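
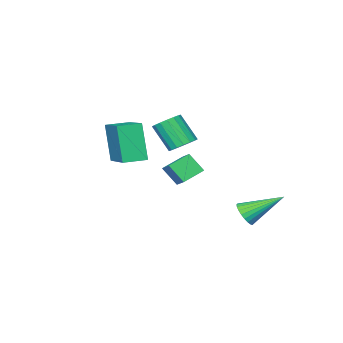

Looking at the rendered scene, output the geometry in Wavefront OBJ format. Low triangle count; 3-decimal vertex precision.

v -0.971 -1.436 0.251
v -0.405 -1.624 0.017
v -0.204 -2.433 1.155
v -0.769 -2.244 1.389
v -0.337 -1.375 0.182
v -0.136 -2.184 1.32
v -0.414 -1.14 0.363
v -0.213 -1.948 1.501
v -0.618 -0.973 0.518
v -0.417 -1.781 1.656
v -0.903 -0.911 0.612
v -0.702 -1.72 1.75
v -1.204 -0.97 0.623
v -1.003 -1.778 1.761
v -1.451 -1.136 0.549
v -1.25 -1.944 1.687
v -1.588 -1.37 0.407
v -1.387 -2.178 1.545
v -1.583 -1.619 0.229
v -1.382 -2.427 1.367
v -1.439 -1.827 0.056
v -1.237 -2.635 1.194
v -1.186 -1.944 -0.072
v -0.985 -2.753 1.066
v -0.885 -1.946 -0.126
v -0.684 -2.754 1.012
v -0.603 -1.83 -0.094
v -0.402 -2.638 1.044
v 0.655 -2.404 -0.321
v 0.479 -2.991 1.382
v 1.471 -0.561 0.398
v 1.295 -1.148 2.101
v 1.565 -2.792 -0.361
v 1.389 -3.379 1.342
v 2.381 -0.949 0.358
v 2.205 -1.536 2.061
v -3.071 -0.121 -3.719
v -2.853 -0.381 -3.2
v -4.249 0.881 -2.721
v -2.708 -0.189 -3.222
v -2.617 0.014 -3.319
v -2.597 0.196 -3.477
v -2.648 0.329 -3.672
v -2.764 0.395 -3.874
v -2.927 0.381 -4.052
v -3.111 0.292 -4.18
v -3.29 0.139 -4.238
v -3.435 -0.053 -4.216
v -3.525 -0.255 -4.119
v -3.546 -0.437 -3.961
v -3.495 -0.571 -3.766
v -3.379 -0.636 -3.564
v -3.216 -0.623 -3.386
v -3.032 -0.534 -3.258
v -3.397 -4.468 -2.045
v -3.121 -3.684 -1.545
v -3.682 -3.849 -2.857
v -3.406 -3.065 -2.356
v -2.394 -4.555 -2.464
v -2.118 -3.771 -1.963
v -2.679 -3.936 -3.275
v -2.403 -3.152 -2.775
f 2 1 5
f 2 5 3
f 3 5 6
f 3 6 4
f 5 1 7
f 5 7 6
f 6 7 8
f 6 8 4
f 7 1 9
f 7 9 8
f 8 9 10
f 8 10 4
f 9 1 11
f 9 11 10
f 10 11 12
f 10 12 4
f 11 1 13
f 11 13 12
f 12 13 14
f 12 14 4
f 13 1 15
f 13 15 14
f 14 15 16
f 14 16 4
f 15 1 17
f 15 17 16
f 16 17 18
f 16 18 4
f 17 1 19
f 17 19 18
f 18 19 20
f 18 20 4
f 19 1 21
f 19 21 20
f 20 21 22
f 20 22 4
f 21 1 23
f 21 23 22
f 22 23 24
f 22 24 4
f 23 1 25
f 23 25 24
f 24 25 26
f 24 26 4
f 25 1 27
f 25 27 26
f 26 27 28
f 26 28 4
f 27 1 2
f 27 2 28
f 28 2 3
f 28 3 4
f 30 32 29
f 33 30 29
f 29 32 31
f 31 33 29
f 30 36 32
f 34 30 33
f 34 36 30
f 32 36 31
f 35 33 31
f 31 36 35
f 35 34 33
f 36 34 35
f 38 37 40
f 38 40 39
f 40 37 41
f 40 41 39
f 41 37 42
f 41 42 39
f 42 37 43
f 42 43 39
f 43 37 44
f 43 44 39
f 44 37 45
f 44 45 39
f 45 37 46
f 45 46 39
f 46 37 47
f 46 47 39
f 47 37 48
f 47 48 39
f 48 37 49
f 48 49 39
f 49 37 50
f 49 50 39
f 50 37 51
f 50 51 39
f 51 37 52
f 51 52 39
f 52 37 53
f 52 53 39
f 53 37 54
f 53 54 39
f 54 37 38
f 54 38 39
f 56 58 55
f 59 56 55
f 55 58 57
f 57 59 55
f 56 62 58
f 60 56 59
f 60 62 56
f 58 62 57
f 61 59 57
f 57 62 61
f 61 60 59
f 62 60 61



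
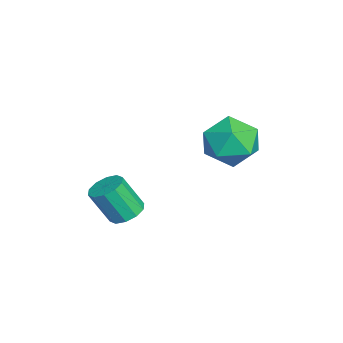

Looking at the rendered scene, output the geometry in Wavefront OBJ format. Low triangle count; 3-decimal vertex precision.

v 3.437 -0.486 -0.829
v 3.925 -0.183 -0.656
v 3.911 -0.81 0.483
v 3.423 -1.114 0.309
v 3.626 0.011 -0.553
v 3.612 -0.616 0.586
v 3.255 0.015 -0.555
v 3.241 -0.612 0.584
v 2.954 -0.172 -0.662
v 2.94 -0.8 0.476
v 2.837 -0.48 -0.833
v 2.823 -1.107 0.305
v 2.949 -0.79 -1.003
v 2.935 -1.417 0.136
v 3.248 -0.984 -1.106
v 3.234 -1.611 0.033
v 3.619 -0.988 -1.104
v 3.605 -1.615 0.035
v 3.92 -0.8 -0.996
v 3.906 -1.428 0.142
v 4.037 -0.493 -0.825
v 4.023 -1.12 0.313
v -0.008 3.437 0.702
v 0.625 2.627 0.92
v -0.625 2.593 -0.64
v 0.008 1.783 -0.422
v -0.795 2.009 0.217
v -0.414 2.53 1.047
v 0.414 2.69 -0.767
v 0.795 3.211 0.063
v 0.886 2.165 0.012
v 0.139 1.744 0.621
v -0.139 3.476 -0.341
v -0.886 3.055 0.268
f 2 1 5
f 2 5 3
f 3 5 6
f 3 6 4
f 5 1 7
f 5 7 6
f 6 7 8
f 6 8 4
f 7 1 9
f 7 9 8
f 8 9 10
f 8 10 4
f 9 1 11
f 9 11 10
f 10 11 12
f 10 12 4
f 11 1 13
f 11 13 12
f 12 13 14
f 12 14 4
f 13 1 15
f 13 15 14
f 14 15 16
f 14 16 4
f 15 1 17
f 15 17 16
f 16 17 18
f 16 18 4
f 17 1 19
f 17 19 18
f 18 19 20
f 18 20 4
f 19 1 21
f 19 21 20
f 20 21 22
f 20 22 4
f 21 1 2
f 21 2 22
f 22 2 3
f 22 3 4
f 23 34 28
f 23 28 24
f 23 24 30
f 23 30 33
f 23 33 34
f 24 28 32
f 28 34 27
f 34 33 25
f 33 30 29
f 30 24 31
f 26 32 27
f 26 27 25
f 26 25 29
f 26 29 31
f 26 31 32
f 27 32 28
f 25 27 34
f 29 25 33
f 31 29 30
f 32 31 24



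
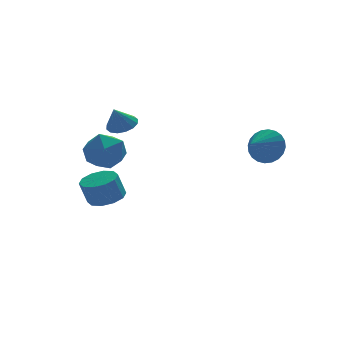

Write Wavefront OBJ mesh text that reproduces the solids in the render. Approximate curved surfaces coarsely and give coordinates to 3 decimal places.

v 4.05 -2.242 1.13
v 4.648 -2.589 1.907
v 2.91 -2.998 1.67
v 4.498 -2.248 2.068
v 4.28 -1.906 2.087
v 4.027 -1.615 1.959
v 3.778 -1.42 1.706
v 3.569 -1.35 1.365
v 3.434 -1.416 0.988
v 3.393 -1.608 0.632
v 3.452 -1.896 0.353
v 3.601 -2.237 0.192
v 3.819 -2.579 0.173
v 4.072 -2.869 0.301
v 4.322 -3.064 0.554
v 4.53 -3.134 0.895
v 4.665 -3.068 1.272
v 4.706 -2.877 1.628
v -2.789 4.082 0.122
v -1.595 3.833 0.398
v -2.925 2.327 -0.878
v -1.731 2.078 -0.602
v -2.595 2.075 0.302
v -2.511 3.16 0.921
v -2.009 3 -1.401
v -1.925 4.085 -0.782
v -1.112 3.164 -0.543
v -1.475 2.592 0.509
v -3.045 3.568 -0.989
v -3.408 2.996 0.063
v -1.02 4.101 1.091
v -0.571 4.717 1.443
v -1.54 3.819 2.249
v -0.943 4.905 1.321
v -1.337 4.877 1.138
v -1.645 4.642 0.942
v -1.786 4.261 0.786
v -1.722 3.837 0.712
v -1.469 3.484 0.739
v -1.097 3.296 0.861
v -0.703 3.324 1.045
v -0.395 3.56 1.24
v -0.254 3.941 1.396
v -0.318 4.364 1.47
v -1.922 3.902 -3.75
v -1.392 4.741 -3.563
v -1.828 4.717 -2.222
v -2.358 3.878 -2.41
v -1.964 4.911 -3.746
v -2.4 4.887 -2.405
v -2.52 4.696 -3.93
v -2.956 4.672 -2.59
v -2.847 4.178 -4.046
v -3.284 4.153 -2.706
v -2.822 3.554 -4.049
v -3.258 3.53 -2.709
v -2.452 3.063 -3.938
v -2.888 3.039 -2.597
v -1.88 2.893 -3.755
v -2.316 2.869 -2.414
v -1.324 3.108 -3.57
v -1.76 3.084 -2.23
v -0.996 3.627 -3.454
v -1.433 3.602 -2.114
v -1.022 4.25 -3.451
v -1.458 4.226 -2.111
f 2 1 4
f 2 4 3
f 4 1 5
f 4 5 3
f 5 1 6
f 5 6 3
f 6 1 7
f 6 7 3
f 7 1 8
f 7 8 3
f 8 1 9
f 8 9 3
f 9 1 10
f 9 10 3
f 10 1 11
f 10 11 3
f 11 1 12
f 11 12 3
f 12 1 13
f 12 13 3
f 13 1 14
f 13 14 3
f 14 1 15
f 14 15 3
f 15 1 16
f 15 16 3
f 16 1 17
f 16 17 3
f 17 1 18
f 17 18 3
f 18 1 2
f 18 2 3
f 19 30 24
f 19 24 20
f 19 20 26
f 19 26 29
f 19 29 30
f 20 24 28
f 24 30 23
f 30 29 21
f 29 26 25
f 26 20 27
f 22 28 23
f 22 23 21
f 22 21 25
f 22 25 27
f 22 27 28
f 23 28 24
f 21 23 30
f 25 21 29
f 27 25 26
f 28 27 20
f 32 31 34
f 32 34 33
f 34 31 35
f 34 35 33
f 35 31 36
f 35 36 33
f 36 31 37
f 36 37 33
f 37 31 38
f 37 38 33
f 38 31 39
f 38 39 33
f 39 31 40
f 39 40 33
f 40 31 41
f 40 41 33
f 41 31 42
f 41 42 33
f 42 31 43
f 42 43 33
f 43 31 44
f 43 44 33
f 44 31 32
f 44 32 33
f 46 45 49
f 46 49 47
f 47 49 50
f 47 50 48
f 49 45 51
f 49 51 50
f 50 51 52
f 50 52 48
f 51 45 53
f 51 53 52
f 52 53 54
f 52 54 48
f 53 45 55
f 53 55 54
f 54 55 56
f 54 56 48
f 55 45 57
f 55 57 56
f 56 57 58
f 56 58 48
f 57 45 59
f 57 59 58
f 58 59 60
f 58 60 48
f 59 45 61
f 59 61 60
f 60 61 62
f 60 62 48
f 61 45 63
f 61 63 62
f 62 63 64
f 62 64 48
f 63 45 65
f 63 65 64
f 64 65 66
f 64 66 48
f 65 45 46
f 65 46 66
f 66 46 47
f 66 47 48



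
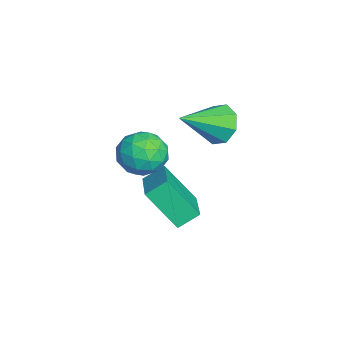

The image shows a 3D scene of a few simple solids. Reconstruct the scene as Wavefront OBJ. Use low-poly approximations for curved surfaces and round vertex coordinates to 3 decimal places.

v -2.823 -3.293 -3.109
v -3.045 -2.498 -2.562
v -2.361 -2.143 -4.589
v -2.583 -1.349 -4.042
v -0.877 -3.211 -2.438
v -1.099 -2.417 -1.891
v -0.415 -2.062 -3.918
v -0.637 -1.267 -3.371
v -1.876 -3.027 0.13
v -1.33 -2.399 -0.442
v -1.75 -4.181 -1.018
v -1.204 -3.553 -1.59
v -0.817 -3.921 -0.734
v -0.895 -3.208 -0.024
v -2.185 -3.372 -1.436
v -2.263 -2.659 -0.726
v -1.522 -2.612 -1.409
v -0.676 -2.951 -0.975
v -2.404 -3.629 -0.485
v -1.558 -3.968 -0.051
v -1.614 -2.611 -0.055
v -1.466 -3.969 -1.405
v -1.238 -4.185 -0.902
v -0.917 -3.816 -1.238
v -1.358 -3.087 0.19
v -1.038 -2.718 -0.145
v -0.736 -3.613 -0.317
v -2.042 -3.862 -1.315
v -1.722 -3.493 -1.65
v -2.163 -2.764 -0.222
v -1.842 -2.395 -0.558
v -2.344 -2.967 -1.143
v -1.406 -2.368 -0.96
v -1.332 -3.046 -1.635
v -1.909 -2.94 -1.544
v -1.954 -2.521 -1.127
v -0.909 -2.567 -0.705
v -0.835 -3.246 -1.38
v -0.607 -3.462 -0.876
v -0.653 -3.043 -0.459
v -1.021 -2.692 -1.274
v -2.245 -3.334 -0.08
v -2.171 -4.013 -0.755
v -2.427 -3.537 -1.001
v -2.473 -3.118 -0.584
v -1.748 -3.534 0.175
v -1.674 -4.212 -0.5
v -1.126 -4.059 -0.333
v -1.171 -3.64 0.084
v -2.059 -3.888 -0.186
v -2.126 -0.554 0.366
v -1.44 -0.004 0.554
v -1.234 -2.006 1.354
v -1.935 0.018 1.033
v -2.542 -0.295 1.121
v -2.905 -0.76 0.767
v -2.813 -1.105 0.177
v -2.318 -1.127 -0.302
v -1.711 -0.813 -0.39
v -1.347 -0.348 -0.035
f 2 4 1
f 5 2 1
f 1 4 3
f 3 5 1
f 2 8 4
f 6 2 5
f 6 8 2
f 4 8 3
f 7 5 3
f 3 8 7
f 7 6 5
f 8 6 7
f 9 46 25
f 46 20 49
f 25 49 14
f 46 49 25
f 9 25 21
f 25 14 26
f 21 26 10
f 25 26 21
f 9 21 30
f 21 10 31
f 30 31 16
f 21 31 30
f 9 30 42
f 30 16 45
f 42 45 19
f 30 45 42
f 9 42 46
f 42 19 50
f 46 50 20
f 42 50 46
f 10 26 37
f 26 14 40
f 37 40 18
f 26 40 37
f 14 49 27
f 49 20 48
f 27 48 13
f 49 48 27
f 20 50 47
f 50 19 43
f 47 43 11
f 50 43 47
f 19 45 44
f 45 16 32
f 44 32 15
f 45 32 44
f 16 31 36
f 31 10 33
f 36 33 17
f 31 33 36
f 12 38 24
f 38 18 39
f 24 39 13
f 38 39 24
f 12 24 22
f 24 13 23
f 22 23 11
f 24 23 22
f 12 22 29
f 22 11 28
f 29 28 15
f 22 28 29
f 12 29 34
f 29 15 35
f 34 35 17
f 29 35 34
f 12 34 38
f 34 17 41
f 38 41 18
f 34 41 38
f 13 39 27
f 39 18 40
f 27 40 14
f 39 40 27
f 11 23 47
f 23 13 48
f 47 48 20
f 23 48 47
f 15 28 44
f 28 11 43
f 44 43 19
f 28 43 44
f 17 35 36
f 35 15 32
f 36 32 16
f 35 32 36
f 18 41 37
f 41 17 33
f 37 33 10
f 41 33 37
f 52 51 54
f 52 54 53
f 54 51 55
f 54 55 53
f 55 51 56
f 55 56 53
f 56 51 57
f 56 57 53
f 57 51 58
f 57 58 53
f 58 51 59
f 58 59 53
f 59 51 60
f 59 60 53
f 60 51 52
f 60 52 53



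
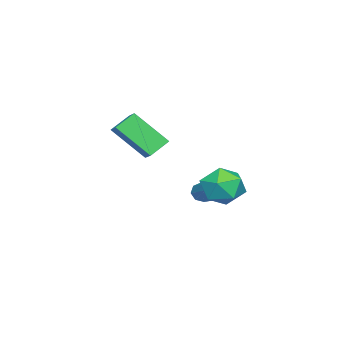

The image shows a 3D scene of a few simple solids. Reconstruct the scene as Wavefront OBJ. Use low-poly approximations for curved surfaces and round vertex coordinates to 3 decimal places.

v -2.775 -3.413 4.389
v -2.169 -2.832 4.811
v -3.136 -1.926 2.864
v -2.53 -1.346 3.286
v -1.91 -3.854 3.754
v -1.304 -3.274 4.176
v -2.271 -2.368 2.229
v -1.665 -1.787 2.651
v -2.72 0.169 0.468
v -2.331 0.006 0.131
v -0.97 1.388 1.035
v -1.36 1.551 1.372
v -2.55 0.322 -0.022
v -1.189 1.704 0.883
v -2.869 0.548 0.113
v -1.508 1.93 1.018
v -3.101 0.552 0.455
v -1.74 1.934 1.36
v -3.11 0.332 0.805
v -1.749 1.714 1.709
v -2.891 0.016 0.957
v -1.53 1.398 1.862
v -2.572 -0.21 0.822
v -1.211 1.172 1.727
v -2.34 -0.214 0.48
v -0.979 1.168 1.385
v -0.625 3.182 1.795
v -0.089 3.178 2.723
v -0.191 1.522 1.537
v 0.345 1.518 2.465
v -0.725 1.585 2.465
v -0.993 2.611 2.624
v 0.713 2.089 1.636
v 0.445 3.115 1.795
v 0.739 2.502 2.625
v -0.151 2.191 3.137
v -0.129 2.509 1.123
v -1.019 2.198 1.635
f 2 4 1
f 5 2 1
f 1 4 3
f 3 5 1
f 2 8 4
f 6 2 5
f 6 8 2
f 4 8 3
f 7 5 3
f 3 8 7
f 7 6 5
f 8 6 7
f 10 9 13
f 10 13 11
f 11 13 14
f 11 14 12
f 13 9 15
f 13 15 14
f 14 15 16
f 14 16 12
f 15 9 17
f 15 17 16
f 16 17 18
f 16 18 12
f 17 9 19
f 17 19 18
f 18 19 20
f 18 20 12
f 19 9 21
f 19 21 20
f 20 21 22
f 20 22 12
f 21 9 23
f 21 23 22
f 22 23 24
f 22 24 12
f 23 9 25
f 23 25 24
f 24 25 26
f 24 26 12
f 25 9 10
f 25 10 26
f 26 10 11
f 26 11 12
f 27 38 32
f 27 32 28
f 27 28 34
f 27 34 37
f 27 37 38
f 28 32 36
f 32 38 31
f 38 37 29
f 37 34 33
f 34 28 35
f 30 36 31
f 30 31 29
f 30 29 33
f 30 33 35
f 30 35 36
f 31 36 32
f 29 31 38
f 33 29 37
f 35 33 34
f 36 35 28



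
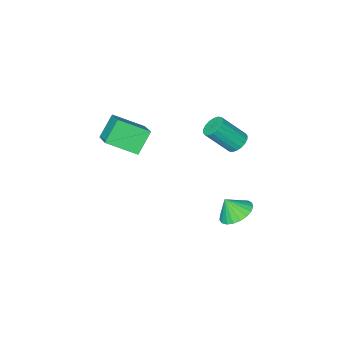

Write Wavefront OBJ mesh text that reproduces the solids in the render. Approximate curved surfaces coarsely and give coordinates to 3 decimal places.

v 1.835 -0.134 1.721
v 3.066 -1.174 2.523
v 2.555 1.435 2.649
v 3.786 0.395 3.451
v 2.774 0.105 0.589
v 4.005 -0.935 1.391
v 3.494 1.674 1.517
v 4.725 0.634 2.319
v -2.009 2.463 0.336
v -1.569 2.231 -0.128
v -0.531 1.546 1.201
v -0.971 1.777 1.664
v -1.463 2.508 -0.067
v -0.425 1.823 1.261
v -1.466 2.776 0.073
v -0.428 2.091 1.402
v -1.576 2.982 0.266
v -0.538 2.297 1.594
v -1.772 3.085 0.472
v -0.734 2.4 1.8
v -2.015 3.065 0.651
v -0.977 2.38 1.98
v -2.257 2.925 0.768
v -1.219 2.24 2.097
v -2.449 2.694 0.799
v -1.411 2.009 2.128
v -2.555 2.417 0.739
v -1.517 1.732 2.067
v -2.552 2.149 0.598
v -1.514 1.464 1.927
v -2.442 1.943 0.406
v -1.404 1.258 1.734
v -2.246 1.84 0.2
v -1.208 1.155 1.528
v -2.003 1.86 0.02
v -0.965 1.175 1.349
v -1.761 2 -0.097
v -0.723 1.315 1.232
v -1.425 3.219 -4.406
v -0.525 3.212 -4.818
v -0.975 2.821 -3.414
v -0.543 3.591 -4.658
v -0.713 3.905 -4.454
v -1.007 4.101 -4.242
v -1.373 4.145 -4.058
v -1.748 4.028 -3.935
v -2.067 3.771 -3.893
v -2.275 3.419 -3.94
v -2.337 3.033 -4.067
v -2.24 2.678 -4.253
v -2.003 2.417 -4.465
v -1.666 2.295 -4.667
v -1.287 2.332 -4.824
v -0.933 2.523 -4.909
v -0.663 2.834 -4.907
f 2 4 1
f 5 2 1
f 1 4 3
f 3 5 1
f 2 8 4
f 6 2 5
f 6 8 2
f 4 8 3
f 7 5 3
f 3 8 7
f 7 6 5
f 8 6 7
f 10 9 13
f 10 13 11
f 11 13 14
f 11 14 12
f 13 9 15
f 13 15 14
f 14 15 16
f 14 16 12
f 15 9 17
f 15 17 16
f 16 17 18
f 16 18 12
f 17 9 19
f 17 19 18
f 18 19 20
f 18 20 12
f 19 9 21
f 19 21 20
f 20 21 22
f 20 22 12
f 21 9 23
f 21 23 22
f 22 23 24
f 22 24 12
f 23 9 25
f 23 25 24
f 24 25 26
f 24 26 12
f 25 9 27
f 25 27 26
f 26 27 28
f 26 28 12
f 27 9 29
f 27 29 28
f 28 29 30
f 28 30 12
f 29 9 31
f 29 31 30
f 30 31 32
f 30 32 12
f 31 9 33
f 31 33 32
f 32 33 34
f 32 34 12
f 33 9 35
f 33 35 34
f 34 35 36
f 34 36 12
f 35 9 37
f 35 37 36
f 36 37 38
f 36 38 12
f 37 9 10
f 37 10 38
f 38 10 11
f 38 11 12
f 40 39 42
f 40 42 41
f 42 39 43
f 42 43 41
f 43 39 44
f 43 44 41
f 44 39 45
f 44 45 41
f 45 39 46
f 45 46 41
f 46 39 47
f 46 47 41
f 47 39 48
f 47 48 41
f 48 39 49
f 48 49 41
f 49 39 50
f 49 50 41
f 50 39 51
f 50 51 41
f 51 39 52
f 51 52 41
f 52 39 53
f 52 53 41
f 53 39 54
f 53 54 41
f 54 39 55
f 54 55 41
f 55 39 40
f 55 40 41



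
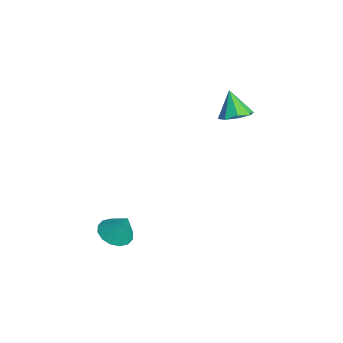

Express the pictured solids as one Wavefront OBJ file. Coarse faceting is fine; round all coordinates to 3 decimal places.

v -1.627 2.407 2.748
v -1.008 3.034 3.102
v -2.273 2.173 4.292
v -1.629 3.346 2.889
v -2.249 3.108 2.594
v -2.505 2.459 2.388
v -2.246 1.779 2.394
v -1.625 1.467 2.607
v -1.005 1.706 2.902
v -0.749 2.355 3.108
v 0.818 -4.28 -3.753
v 1.712 -4.673 -3.965
v 1.402 -3.72 -2.327
v 1.727 -4.194 -4.16
v 1.498 -3.738 -4.245
v 1.087 -3.427 -4.199
v 0.603 -3.345 -4.033
v 0.177 -3.513 -3.792
v -0.077 -3.887 -3.541
v -0.092 -4.367 -3.346
v 0.137 -4.823 -3.26
v 0.548 -5.134 -3.307
v 1.032 -5.216 -3.473
v 1.458 -5.048 -3.714
f 2 1 4
f 2 4 3
f 4 1 5
f 4 5 3
f 5 1 6
f 5 6 3
f 6 1 7
f 6 7 3
f 7 1 8
f 7 8 3
f 8 1 9
f 8 9 3
f 9 1 10
f 9 10 3
f 10 1 2
f 10 2 3
f 12 11 14
f 12 14 13
f 14 11 15
f 14 15 13
f 15 11 16
f 15 16 13
f 16 11 17
f 16 17 13
f 17 11 18
f 17 18 13
f 18 11 19
f 18 19 13
f 19 11 20
f 19 20 13
f 20 11 21
f 20 21 13
f 21 11 22
f 21 22 13
f 22 11 23
f 22 23 13
f 23 11 24
f 23 24 13
f 24 11 12
f 24 12 13



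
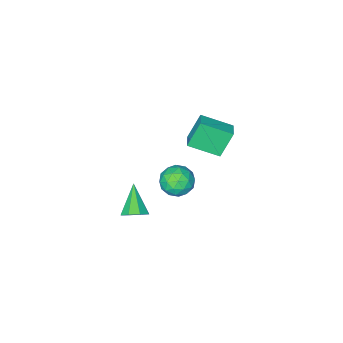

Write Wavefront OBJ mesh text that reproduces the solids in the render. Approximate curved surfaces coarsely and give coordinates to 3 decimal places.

v -1.973 -1.458 -2.282
v -2.658 -1.374 -0.961
v -1.451 -0.815 -2.052
v -2.136 -0.73 -0.731
v -0.924 -2.53 -1.669
v -1.609 -2.445 -0.348
v -0.402 -1.886 -1.439
v -1.087 -1.802 -0.118
v 1.488 0.824 -0.938
v 1.978 0.539 -1.559
v 1.382 -0.439 -0.441
v 1.872 -0.724 -1.062
v 2.198 -0.235 -0.461
v 2.264 0.545 -0.768
v 1.096 -0.445 -1.232
v 1.162 0.335 -1.539
v 1.736 -0.246 -1.741
v 2.417 -0.116 -1.264
v 0.943 0.216 -0.736
v 1.624 0.346 -0.259
v 1.743 0.792 -1.292
v 1.617 -0.692 -0.708
v 1.809 -0.405 -0.354
v 2.097 -0.573 -0.72
v 1.91 0.796 -0.827
v 2.198 0.628 -1.192
v 2.327 0.174 -0.547
v 1.162 -0.528 -0.808
v 1.45 -0.696 -1.173
v 1.263 0.673 -1.28
v 1.551 0.505 -1.646
v 1.033 -0.074 -1.453
v 1.888 0.163 -1.764
v 1.826 -0.579 -1.472
v 1.37 -0.415 -1.572
v 1.409 0.043 -1.753
v 2.288 0.24 -1.484
v 2.226 -0.503 -1.192
v 2.417 -0.215 -0.838
v 2.456 0.244 -1.019
v 2.146 -0.222 -1.591
v 1.134 0.603 -0.808
v 1.072 -0.14 -0.516
v 0.904 -0.144 -0.981
v 0.943 0.315 -1.162
v 1.534 0.679 -0.528
v 1.472 -0.063 -0.236
v 1.951 0.057 -0.247
v 1.99 0.515 -0.428
v 1.214 0.322 -0.409
v 4.141 0.264 -1.64
v 4.588 0.403 -1.19
v 3.459 -0.724 -0.66
v 4.192 0.702 -1.163
v 3.765 0.745 -1.416
v 3.559 0.506 -1.801
v 3.693 0.125 -2.091
v 4.09 -0.174 -2.118
v 4.516 -0.217 -1.865
v 4.722 0.022 -1.48
f 2 4 1
f 5 2 1
f 1 4 3
f 3 5 1
f 2 8 4
f 6 2 5
f 6 8 2
f 4 8 3
f 7 5 3
f 3 8 7
f 7 6 5
f 8 6 7
f 9 46 25
f 46 20 49
f 25 49 14
f 46 49 25
f 9 25 21
f 25 14 26
f 21 26 10
f 25 26 21
f 9 21 30
f 21 10 31
f 30 31 16
f 21 31 30
f 9 30 42
f 30 16 45
f 42 45 19
f 30 45 42
f 9 42 46
f 42 19 50
f 46 50 20
f 42 50 46
f 10 26 37
f 26 14 40
f 37 40 18
f 26 40 37
f 14 49 27
f 49 20 48
f 27 48 13
f 49 48 27
f 20 50 47
f 50 19 43
f 47 43 11
f 50 43 47
f 19 45 44
f 45 16 32
f 44 32 15
f 45 32 44
f 16 31 36
f 31 10 33
f 36 33 17
f 31 33 36
f 12 38 24
f 38 18 39
f 24 39 13
f 38 39 24
f 12 24 22
f 24 13 23
f 22 23 11
f 24 23 22
f 12 22 29
f 22 11 28
f 29 28 15
f 22 28 29
f 12 29 34
f 29 15 35
f 34 35 17
f 29 35 34
f 12 34 38
f 34 17 41
f 38 41 18
f 34 41 38
f 13 39 27
f 39 18 40
f 27 40 14
f 39 40 27
f 11 23 47
f 23 13 48
f 47 48 20
f 23 48 47
f 15 28 44
f 28 11 43
f 44 43 19
f 28 43 44
f 17 35 36
f 35 15 32
f 36 32 16
f 35 32 36
f 18 41 37
f 41 17 33
f 37 33 10
f 41 33 37
f 52 51 54
f 52 54 53
f 54 51 55
f 54 55 53
f 55 51 56
f 55 56 53
f 56 51 57
f 56 57 53
f 57 51 58
f 57 58 53
f 58 51 59
f 58 59 53
f 59 51 60
f 59 60 53
f 60 51 52
f 60 52 53



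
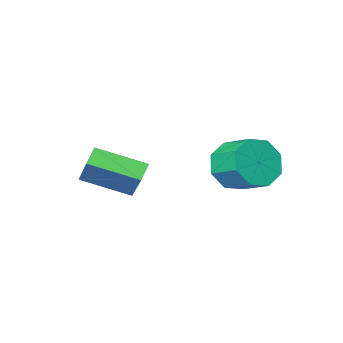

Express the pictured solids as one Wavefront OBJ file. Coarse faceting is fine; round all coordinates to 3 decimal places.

v 0.273 -0.528 -3.497
v -0.268 -0.907 -3.011
v 0.649 0.729 -2.094
v 0.108 0.349 -1.609
v 1.732 -1.729 -2.811
v 1.191 -2.109 -2.326
v 2.108 -0.473 -1.409
v 1.567 -0.852 -0.923
v -2.296 2.006 -1.636
v -1.622 2.471 -2.325
v -1.83 3.679 -1.712
v -2.504 3.214 -1.024
v -2.396 2.474 -2.593
v -2.603 3.682 -1.981
v -3.111 2.203 -2.301
v -3.319 3.411 -1.689
v -3.349 1.817 -1.62
v -3.557 3.024 -1.007
v -2.97 1.541 -0.948
v -3.178 2.749 -0.335
v -2.197 1.538 -0.679
v -2.404 2.746 -0.067
v -1.481 1.809 -0.971
v -1.689 3.017 -0.359
v -1.243 2.196 -1.653
v -1.451 3.403 -1.04
f 2 4 1
f 5 2 1
f 1 4 3
f 3 5 1
f 2 8 4
f 6 2 5
f 6 8 2
f 4 8 3
f 7 5 3
f 3 8 7
f 7 6 5
f 8 6 7
f 10 9 13
f 10 13 11
f 11 13 14
f 11 14 12
f 13 9 15
f 13 15 14
f 14 15 16
f 14 16 12
f 15 9 17
f 15 17 16
f 16 17 18
f 16 18 12
f 17 9 19
f 17 19 18
f 18 19 20
f 18 20 12
f 19 9 21
f 19 21 20
f 20 21 22
f 20 22 12
f 21 9 23
f 21 23 22
f 22 23 24
f 22 24 12
f 23 9 25
f 23 25 24
f 24 25 26
f 24 26 12
f 25 9 10
f 25 10 26
f 26 10 11
f 26 11 12



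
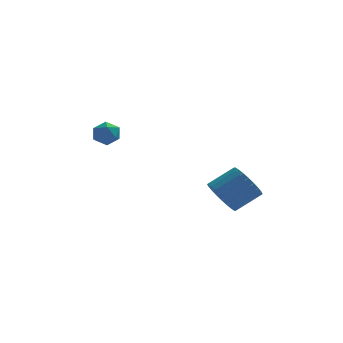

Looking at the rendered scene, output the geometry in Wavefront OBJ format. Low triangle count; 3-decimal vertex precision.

v -4.476 2.144 2.61
v -3.917 2.604 2.428
v -3.823 1.716 3.532
v -3.264 2.176 3.35
v -3.9 2.453 3.626
v -4.303 2.717 3.056
v -3.437 1.603 2.904
v -3.84 1.867 2.334
v -3.275 2.269 2.609
v -3.561 2.795 3.056
v -4.179 1.525 2.904
v -4.465 2.051 3.351
v 1.266 -2.082 0.472
v 1.877 -2.496 -0.187
v 3.086 -2.072 0.668
v 2.474 -1.658 1.328
v 1.849 -2.136 -0.325
v 3.058 -1.713 0.53
v 1.732 -1.768 -0.342
v 2.941 -1.345 0.513
v 1.544 -1.448 -0.235
v 2.753 -1.025 0.62
v 1.314 -1.225 -0.021
v 2.523 -0.801 0.835
v 1.076 -1.131 0.269
v 2.285 -0.708 1.125
v 0.868 -1.183 0.59
v 2.076 -0.76 1.445
v 0.719 -1.371 0.893
v 1.928 -0.948 1.748
v 0.654 -1.668 1.132
v 1.863 -1.244 1.987
v 0.682 -2.027 1.27
v 1.891 -1.604 2.125
v 0.799 -2.395 1.287
v 2.008 -1.972 2.142
v 0.987 -2.715 1.18
v 2.196 -2.292 2.035
v 1.217 -2.939 0.965
v 2.426 -2.515 1.821
v 1.455 -3.032 0.675
v 2.664 -2.609 1.531
v 1.664 -2.98 0.355
v 2.872 -2.557 1.21
v 1.812 -2.792 0.052
v 3.021 -2.369 0.907
f 1 12 6
f 1 6 2
f 1 2 8
f 1 8 11
f 1 11 12
f 2 6 10
f 6 12 5
f 12 11 3
f 11 8 7
f 8 2 9
f 4 10 5
f 4 5 3
f 4 3 7
f 4 7 9
f 4 9 10
f 5 10 6
f 3 5 12
f 7 3 11
f 9 7 8
f 10 9 2
f 14 13 17
f 14 17 15
f 15 17 18
f 15 18 16
f 17 13 19
f 17 19 18
f 18 19 20
f 18 20 16
f 19 13 21
f 19 21 20
f 20 21 22
f 20 22 16
f 21 13 23
f 21 23 22
f 22 23 24
f 22 24 16
f 23 13 25
f 23 25 24
f 24 25 26
f 24 26 16
f 25 13 27
f 25 27 26
f 26 27 28
f 26 28 16
f 27 13 29
f 27 29 28
f 28 29 30
f 28 30 16
f 29 13 31
f 29 31 30
f 30 31 32
f 30 32 16
f 31 13 33
f 31 33 32
f 32 33 34
f 32 34 16
f 33 13 35
f 33 35 34
f 34 35 36
f 34 36 16
f 35 13 37
f 35 37 36
f 36 37 38
f 36 38 16
f 37 13 39
f 37 39 38
f 38 39 40
f 38 40 16
f 39 13 41
f 39 41 40
f 40 41 42
f 40 42 16
f 41 13 43
f 41 43 42
f 42 43 44
f 42 44 16
f 43 13 45
f 43 45 44
f 44 45 46
f 44 46 16
f 45 13 14
f 45 14 46
f 46 14 15
f 46 15 16



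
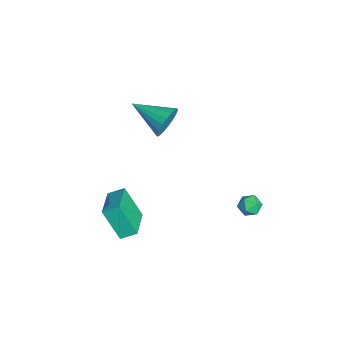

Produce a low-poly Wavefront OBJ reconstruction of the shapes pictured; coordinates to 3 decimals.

v 4.275 -3.626 -0.352
v 4.34 -2.829 0.061
v 2.558 -3.242 -0.819
v 2.623 -2.446 -0.406
v 4.877 -2.854 -1.934
v 4.942 -2.058 -1.521
v 3.16 -2.471 -2.401
v 3.225 -1.674 -1.988
v -1.902 0.03 -0.122
v -1.43 -0.04 0.688
v -3.078 -1.61 0.422
v -1.745 0.218 0.785
v -2.09 0.439 0.702
v -2.398 0.579 0.457
v -2.608 0.61 0.096
v -2.678 0.526 -0.308
v -2.594 0.343 -0.675
v -2.373 0.099 -0.933
v -2.059 -0.159 -1.03
v -1.713 -0.38 -0.947
v -1.405 -0.52 -0.701
v -1.195 -0.55 -0.341
v -1.125 -0.466 0.063
v -1.209 -0.284 0.43
v 3.727 3.598 -1.788
v 4.25 3.615 -1.416
v 3.23 3.045 -1.064
v 3.753 3.062 -0.692
v 3.417 3.598 -0.798
v 3.724 3.94 -1.245
v 3.756 2.72 -1.235
v 4.063 3.062 -1.682
v 4.268 3.072 -1.075
v 4.058 3.615 -0.804
v 3.422 3.045 -1.676
v 3.212 3.588 -1.405
f 2 4 1
f 5 2 1
f 1 4 3
f 3 5 1
f 2 8 4
f 6 2 5
f 6 8 2
f 4 8 3
f 7 5 3
f 3 8 7
f 7 6 5
f 8 6 7
f 10 9 12
f 10 12 11
f 12 9 13
f 12 13 11
f 13 9 14
f 13 14 11
f 14 9 15
f 14 15 11
f 15 9 16
f 15 16 11
f 16 9 17
f 16 17 11
f 17 9 18
f 17 18 11
f 18 9 19
f 18 19 11
f 19 9 20
f 19 20 11
f 20 9 21
f 20 21 11
f 21 9 22
f 21 22 11
f 22 9 23
f 22 23 11
f 23 9 24
f 23 24 11
f 24 9 10
f 24 10 11
f 25 36 30
f 25 30 26
f 25 26 32
f 25 32 35
f 25 35 36
f 26 30 34
f 30 36 29
f 36 35 27
f 35 32 31
f 32 26 33
f 28 34 29
f 28 29 27
f 28 27 31
f 28 31 33
f 28 33 34
f 29 34 30
f 27 29 36
f 31 27 35
f 33 31 32
f 34 33 26



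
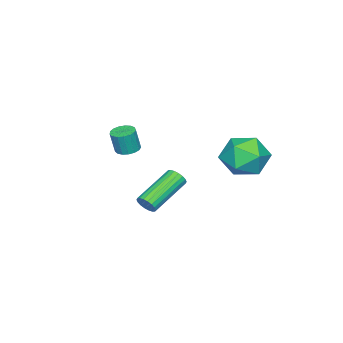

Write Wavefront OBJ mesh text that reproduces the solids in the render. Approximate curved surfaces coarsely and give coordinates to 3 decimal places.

v 2.254 0.15 -4.214
v 2.499 0.376 -3.828
v 0.651 0.795 -2.9
v 0.406 0.57 -3.286
v 2.465 0.547 -3.973
v 0.617 0.966 -3.045
v 2.389 0.64 -4.166
v 0.541 1.059 -3.238
v 2.287 0.636 -4.368
v 0.439 1.055 -3.44
v 2.177 0.535 -4.54
v 0.329 0.954 -3.612
v 2.084 0.359 -4.647
v 0.236 0.778 -3.719
v 2.023 0.141 -4.669
v 0.175 0.56 -3.741
v 2.009 -0.075 -4.6
v 0.161 0.344 -3.672
v 2.043 -0.246 -4.455
v 0.195 0.173 -3.527
v 2.119 -0.339 -4.262
v 0.271 0.08 -3.334
v 2.221 -0.335 -4.06
v 0.373 0.084 -3.132
v 2.331 -0.234 -3.888
v 0.483 0.185 -2.96
v 2.424 -0.058 -3.781
v 0.576 0.361 -2.853
v 2.485 0.16 -3.759
v 0.637 0.579 -2.831
v -1.795 3.919 -2.087
v -0.88 3.803 -2.852
v -1.42 2.157 -1.368
v -0.505 2.041 -2.133
v -0.437 2.83 -1.233
v -0.669 3.919 -1.677
v -1.631 2.041 -2.543
v -1.863 3.13 -2.987
v -0.778 2.642 -3.133
v -0.04 3.129 -2.324
v -2.26 2.831 -1.896
v -1.522 3.318 -1.087
v -0.649 -2.501 -2.867
v -0.278 -2.931 -2.984
v -0.08 -3.069 -1.85
v -0.451 -2.639 -1.733
v -0.118 -2.704 -2.984
v 0.079 -2.842 -1.85
v -0.08 -2.43 -2.958
v 0.117 -2.568 -1.823
v -0.172 -2.173 -2.91
v 0.025 -2.311 -1.775
v -0.374 -1.99 -2.853
v -0.176 -2.129 -1.718
v -0.638 -1.925 -2.799
v -0.441 -2.063 -1.664
v -0.905 -1.992 -2.761
v -0.708 -2.13 -1.626
v -1.113 -2.175 -2.747
v -0.916 -2.313 -1.612
v -1.215 -2.433 -2.761
v -1.017 -2.571 -1.626
v -1.187 -2.706 -2.799
v -0.989 -2.845 -1.664
v -1.035 -2.933 -2.853
v -0.838 -3.071 -1.718
v -0.796 -3.06 -2.91
v -0.598 -3.199 -1.775
v -0.522 -3.06 -2.957
v -0.325 -3.198 -1.823
f 2 1 5
f 2 5 3
f 3 5 6
f 3 6 4
f 5 1 7
f 5 7 6
f 6 7 8
f 6 8 4
f 7 1 9
f 7 9 8
f 8 9 10
f 8 10 4
f 9 1 11
f 9 11 10
f 10 11 12
f 10 12 4
f 11 1 13
f 11 13 12
f 12 13 14
f 12 14 4
f 13 1 15
f 13 15 14
f 14 15 16
f 14 16 4
f 15 1 17
f 15 17 16
f 16 17 18
f 16 18 4
f 17 1 19
f 17 19 18
f 18 19 20
f 18 20 4
f 19 1 21
f 19 21 20
f 20 21 22
f 20 22 4
f 21 1 23
f 21 23 22
f 22 23 24
f 22 24 4
f 23 1 25
f 23 25 24
f 24 25 26
f 24 26 4
f 25 1 27
f 25 27 26
f 26 27 28
f 26 28 4
f 27 1 29
f 27 29 28
f 28 29 30
f 28 30 4
f 29 1 2
f 29 2 30
f 30 2 3
f 30 3 4
f 31 42 36
f 31 36 32
f 31 32 38
f 31 38 41
f 31 41 42
f 32 36 40
f 36 42 35
f 42 41 33
f 41 38 37
f 38 32 39
f 34 40 35
f 34 35 33
f 34 33 37
f 34 37 39
f 34 39 40
f 35 40 36
f 33 35 42
f 37 33 41
f 39 37 38
f 40 39 32
f 44 43 47
f 44 47 45
f 45 47 48
f 45 48 46
f 47 43 49
f 47 49 48
f 48 49 50
f 48 50 46
f 49 43 51
f 49 51 50
f 50 51 52
f 50 52 46
f 51 43 53
f 51 53 52
f 52 53 54
f 52 54 46
f 53 43 55
f 53 55 54
f 54 55 56
f 54 56 46
f 55 43 57
f 55 57 56
f 56 57 58
f 56 58 46
f 57 43 59
f 57 59 58
f 58 59 60
f 58 60 46
f 59 43 61
f 59 61 60
f 60 61 62
f 60 62 46
f 61 43 63
f 61 63 62
f 62 63 64
f 62 64 46
f 63 43 65
f 63 65 64
f 64 65 66
f 64 66 46
f 65 43 67
f 65 67 66
f 66 67 68
f 66 68 46
f 67 43 69
f 67 69 68
f 68 69 70
f 68 70 46
f 69 43 44
f 69 44 70
f 70 44 45
f 70 45 46



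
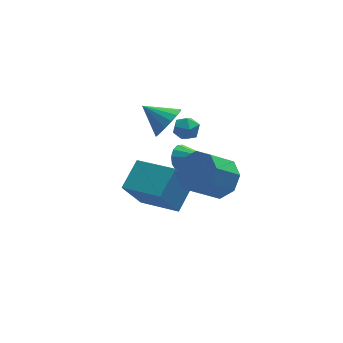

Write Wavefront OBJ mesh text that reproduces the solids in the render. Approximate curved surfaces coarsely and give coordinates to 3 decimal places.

v -0.45 0.283 1.328
v 0.055 -0.095 1.351
v -0.935 -0.325 1.989
v -0.43 -0.703 2.012
v -0.403 -0.125 2.263
v -0.103 0.251 1.854
v -0.777 -0.671 1.486
v -0.477 -0.295 1.077
v -0.147 -0.684 1.448
v 0.084 -0.347 1.928
v -0.964 -0.073 1.412
v -0.733 0.264 1.892
v -0.849 1.082 1.013
v -0.214 1.412 1.49
v -1.771 1.858 1.707
v -0.239 1.668 1.17
v -0.404 1.791 0.813
v -0.671 1.751 0.502
v -0.979 1.558 0.309
v -1.257 1.256 0.276
v -1.441 0.914 0.413
v -1.49 0.611 0.687
v -1.392 0.416 1.036
v -1.169 0.373 1.38
v -0.873 0.493 1.639
v -0.572 0.748 1.756
v -0.334 1.079 1.702
v 0.127 2.851 -3.123
v 0.525 2.976 -3.672
v 1.333 1.749 -2.497
v 0.625 3.238 -3.403
v 0.566 3.377 -3.044
v 0.368 3.349 -2.711
v 0.094 3.164 -2.508
v -0.171 2.878 -2.501
v -0.341 2.585 -2.69
v -0.362 2.376 -3.017
v -0.229 2.318 -3.378
v 0.018 2.429 -3.657
v 0.299 2.674 -3.767
v 0.632 -1.475 -0.736
v 1.288 -1.267 0.016
v 0.165 -1.677 1.109
v -0.492 -1.885 0.356
v 0.862 -0.646 -0.189
v -0.262 -1.056 0.904
v 0.301 -0.51 -0.714
v -0.823 -0.921 0.378
v -0.066 -0.94 -1.253
v -1.19 -1.35 -0.16
v -0.025 -1.683 -1.489
v -1.148 -2.093 -0.396
v 0.402 -2.304 -1.284
v -0.722 -2.714 -0.191
v 0.963 -2.439 -0.758
v -0.161 -2.85 0.334
v 1.33 -2.01 -0.22
v 0.206 -2.42 0.873
v -0.639 0.224 -4.281
v -1.534 -0.108 -2.72
v -1.931 1.704 -4.708
v -2.826 1.372 -3.147
v 0.286 1.248 -3.533
v -0.609 0.916 -1.972
v -1.006 2.728 -3.96
v -1.901 2.396 -2.399
f 1 12 6
f 1 6 2
f 1 2 8
f 1 8 11
f 1 11 12
f 2 6 10
f 6 12 5
f 12 11 3
f 11 8 7
f 8 2 9
f 4 10 5
f 4 5 3
f 4 3 7
f 4 7 9
f 4 9 10
f 5 10 6
f 3 5 12
f 7 3 11
f 9 7 8
f 10 9 2
f 14 13 16
f 14 16 15
f 16 13 17
f 16 17 15
f 17 13 18
f 17 18 15
f 18 13 19
f 18 19 15
f 19 13 20
f 19 20 15
f 20 13 21
f 20 21 15
f 21 13 22
f 21 22 15
f 22 13 23
f 22 23 15
f 23 13 24
f 23 24 15
f 24 13 25
f 24 25 15
f 25 13 26
f 25 26 15
f 26 13 27
f 26 27 15
f 27 13 14
f 27 14 15
f 29 28 31
f 29 31 30
f 31 28 32
f 31 32 30
f 32 28 33
f 32 33 30
f 33 28 34
f 33 34 30
f 34 28 35
f 34 35 30
f 35 28 36
f 35 36 30
f 36 28 37
f 36 37 30
f 37 28 38
f 37 38 30
f 38 28 39
f 38 39 30
f 39 28 40
f 39 40 30
f 40 28 29
f 40 29 30
f 42 41 45
f 42 45 43
f 43 45 46
f 43 46 44
f 45 41 47
f 45 47 46
f 46 47 48
f 46 48 44
f 47 41 49
f 47 49 48
f 48 49 50
f 48 50 44
f 49 41 51
f 49 51 50
f 50 51 52
f 50 52 44
f 51 41 53
f 51 53 52
f 52 53 54
f 52 54 44
f 53 41 55
f 53 55 54
f 54 55 56
f 54 56 44
f 55 41 57
f 55 57 56
f 56 57 58
f 56 58 44
f 57 41 42
f 57 42 58
f 58 42 43
f 58 43 44
f 60 62 59
f 63 60 59
f 59 62 61
f 61 63 59
f 60 66 62
f 64 60 63
f 64 66 60
f 62 66 61
f 65 63 61
f 61 66 65
f 65 64 63
f 66 64 65



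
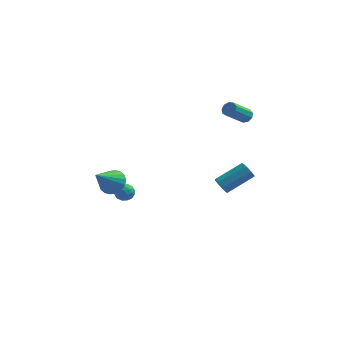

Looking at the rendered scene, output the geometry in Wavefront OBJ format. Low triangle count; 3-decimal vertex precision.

v -2.753 1.652 -3.597
v -2.415 1.381 -3.123
v -3.205 0.739 -3.797
v -2.867 0.468 -3.323
v -3.329 0.892 -3.186
v -3.049 1.457 -3.063
v -2.571 0.663 -3.857
v -2.291 1.228 -3.734
v -2.303 0.77 -3.284
v -2.771 0.912 -2.87
v -2.849 1.208 -4.05
v -3.317 1.35 -3.636
v -2.544 1.596 -3.343
v -3.076 0.524 -3.577
v -3.347 0.773 -3.497
v -3.149 0.614 -3.219
v -2.917 1.641 -3.307
v -2.719 1.482 -3.029
v -3.256 1.195 -3.066
v -2.901 0.638 -3.891
v -2.703 0.479 -3.613
v -2.471 1.506 -3.701
v -2.273 1.347 -3.423
v -2.364 0.925 -3.854
v -2.28 1.078 -3.159
v -2.546 0.542 -3.276
v -2.371 0.657 -3.59
v -2.207 0.988 -3.517
v -2.555 1.162 -2.915
v -2.821 0.625 -3.032
v -3.092 0.874 -2.952
v -2.928 1.206 -2.88
v -2.489 0.803 -3.009
v -2.799 1.495 -3.888
v -3.065 0.958 -4.005
v -2.692 0.914 -4.04
v -2.528 1.246 -3.968
v -3.074 1.578 -3.644
v -3.34 1.042 -3.761
v -3.413 1.132 -3.403
v -3.249 1.463 -3.33
v -3.131 1.317 -3.911
v 3.232 -3.606 0.707
v 3.566 -3.667 0.236
v 4.922 -2.776 1.083
v 4.588 -2.714 1.553
v 3.326 -3.293 0.227
v 4.682 -2.402 1.074
v 3.031 -3.103 0.499
v 4.387 -2.212 1.345
v 2.854 -3.207 0.893
v 4.21 -2.316 1.739
v 2.898 -3.544 1.177
v 4.254 -2.653 2.024
v 3.138 -3.918 1.186
v 4.494 -3.027 2.033
v 3.433 -4.108 0.915
v 4.789 -3.217 1.761
v 3.61 -4.004 0.521
v 4.966 -3.113 1.367
v -3.569 1.457 -2.943
v -3.195 1.928 -2.3
v -4.311 0.183 -1.577
v -3.548 2.095 -2.336
v -3.904 2.135 -2.493
v -4.195 2.041 -2.738
v -4.361 1.832 -3.024
v -4.37 1.548 -3.294
v -4.221 1.246 -3.494
v -3.942 0.987 -3.585
v -3.59 0.82 -3.549
v -3.233 0.78 -3.393
v -2.943 0.874 -3.147
v -2.776 1.083 -2.861
v -2.767 1.367 -2.591
v -2.916 1.668 -2.391
v 3.767 3.748 1.852
v 4.171 3.442 1.907
v 3.317 2.506 2.964
v 2.913 2.812 2.908
v 4.182 3.699 2.144
v 3.328 2.762 3.2
v 3.999 3.978 2.243
v 3.145 3.042 3.3
v 3.707 4.15 2.16
v 2.853 3.214 3.216
v 3.443 4.134 1.932
v 2.589 3.198 2.989
v 3.331 3.938 1.667
v 2.477 3.001 2.723
v 3.423 3.652 1.488
v 2.568 2.716 2.545
v 3.675 3.412 1.48
v 2.821 2.475 2.536
v 3.971 3.329 1.645
v 3.117 2.392 2.701
f 1 38 17
f 38 12 41
f 17 41 6
f 38 41 17
f 1 17 13
f 17 6 18
f 13 18 2
f 17 18 13
f 1 13 22
f 13 2 23
f 22 23 8
f 13 23 22
f 1 22 34
f 22 8 37
f 34 37 11
f 22 37 34
f 1 34 38
f 34 11 42
f 38 42 12
f 34 42 38
f 2 18 29
f 18 6 32
f 29 32 10
f 18 32 29
f 6 41 19
f 41 12 40
f 19 40 5
f 41 40 19
f 12 42 39
f 42 11 35
f 39 35 3
f 42 35 39
f 11 37 36
f 37 8 24
f 36 24 7
f 37 24 36
f 8 23 28
f 23 2 25
f 28 25 9
f 23 25 28
f 4 30 16
f 30 10 31
f 16 31 5
f 30 31 16
f 4 16 14
f 16 5 15
f 14 15 3
f 16 15 14
f 4 14 21
f 14 3 20
f 21 20 7
f 14 20 21
f 4 21 26
f 21 7 27
f 26 27 9
f 21 27 26
f 4 26 30
f 26 9 33
f 30 33 10
f 26 33 30
f 5 31 19
f 31 10 32
f 19 32 6
f 31 32 19
f 3 15 39
f 15 5 40
f 39 40 12
f 15 40 39
f 7 20 36
f 20 3 35
f 36 35 11
f 20 35 36
f 9 27 28
f 27 7 24
f 28 24 8
f 27 24 28
f 10 33 29
f 33 9 25
f 29 25 2
f 33 25 29
f 44 43 47
f 44 47 45
f 45 47 48
f 45 48 46
f 47 43 49
f 47 49 48
f 48 49 50
f 48 50 46
f 49 43 51
f 49 51 50
f 50 51 52
f 50 52 46
f 51 43 53
f 51 53 52
f 52 53 54
f 52 54 46
f 53 43 55
f 53 55 54
f 54 55 56
f 54 56 46
f 55 43 57
f 55 57 56
f 56 57 58
f 56 58 46
f 57 43 59
f 57 59 58
f 58 59 60
f 58 60 46
f 59 43 44
f 59 44 60
f 60 44 45
f 60 45 46
f 62 61 64
f 62 64 63
f 64 61 65
f 64 65 63
f 65 61 66
f 65 66 63
f 66 61 67
f 66 67 63
f 67 61 68
f 67 68 63
f 68 61 69
f 68 69 63
f 69 61 70
f 69 70 63
f 70 61 71
f 70 71 63
f 71 61 72
f 71 72 63
f 72 61 73
f 72 73 63
f 73 61 74
f 73 74 63
f 74 61 75
f 74 75 63
f 75 61 76
f 75 76 63
f 76 61 62
f 76 62 63
f 78 77 81
f 78 81 79
f 79 81 82
f 79 82 80
f 81 77 83
f 81 83 82
f 82 83 84
f 82 84 80
f 83 77 85
f 83 85 84
f 84 85 86
f 84 86 80
f 85 77 87
f 85 87 86
f 86 87 88
f 86 88 80
f 87 77 89
f 87 89 88
f 88 89 90
f 88 90 80
f 89 77 91
f 89 91 90
f 90 91 92
f 90 92 80
f 91 77 93
f 91 93 92
f 92 93 94
f 92 94 80
f 93 77 95
f 93 95 94
f 94 95 96
f 94 96 80
f 95 77 78
f 95 78 96
f 96 78 79
f 96 79 80



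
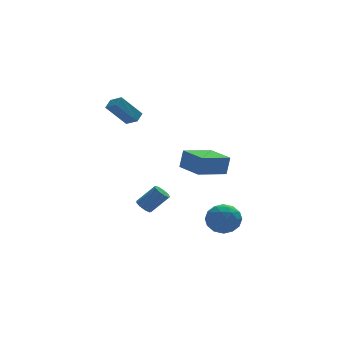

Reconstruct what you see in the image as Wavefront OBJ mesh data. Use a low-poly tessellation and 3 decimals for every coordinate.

v 1.079 -0.312 -4.79
v 1.802 -0.022 -3.879
v 0.878 -2.098 -4.061
v 1.601 -1.808 -3.15
v 0.511 -1.315 -3.23
v 0.635 -0.212 -3.681
v 2.045 -1.908 -4.259
v 2.169 -0.805 -4.71
v 2.399 -1.008 -3.551
v 1.451 -0.642 -2.915
v 1.229 -1.478 -5.025
v 0.281 -1.112 -4.389
v 1.458 -0.01 -4.399
v 1.222 -2.11 -3.541
v 0.581 -1.82 -3.588
v 1.006 -1.649 -3.053
v 0.773 -0.122 -4.282
v 1.198 0.049 -3.747
v 0.439 -0.711 -3.365
v 1.482 -2.169 -4.193
v 1.907 -1.998 -3.658
v 1.674 -0.471 -4.887
v 2.099 -0.3 -4.352
v 2.241 -1.409 -4.575
v 2.234 -0.419 -3.67
v 2.116 -1.469 -3.242
v 2.377 -1.528 -3.893
v 2.45 -0.88 -4.159
v 1.677 -0.204 -3.297
v 1.559 -1.254 -2.868
v 0.918 -0.964 -2.915
v 0.991 -0.315 -3.18
v 2.028 -0.784 -3.104
v 1.121 -0.866 -5.072
v 1.003 -1.916 -4.643
v 1.689 -1.805 -4.76
v 1.762 -1.156 -5.025
v 0.564 -0.651 -4.698
v 0.446 -1.701 -4.27
v 0.23 -1.24 -3.781
v 0.303 -0.592 -4.047
v 0.652 -1.336 -4.836
v -3.123 0.97 -3.255
v -2.684 0.822 -3.682
v -1.557 0.622 -2.452
v -1.997 0.77 -2.025
v -2.684 1.248 -3.612
v -1.558 1.047 -2.382
v -2.89 1.543 -3.375
v -1.763 1.342 -2.145
v -3.205 1.571 -3.082
v -2.078 1.37 -1.852
v -3.482 1.317 -2.87
v -2.355 1.116 -1.64
v -3.591 0.902 -2.838
v -2.464 0.701 -1.608
v -3.481 0.518 -3.001
v -2.354 0.317 -1.771
v -3.204 0.346 -3.283
v -2.077 0.145 -2.053
v -2.889 0.466 -3.552
v -1.763 0.266 -2.322
v -0.874 -3.008 0.811
v -0.616 -2.916 2.082
v -1.48 -1.197 0.802
v -1.223 -1.104 2.073
v 1.083 -2.356 0.367
v 1.34 -2.263 1.638
v 0.476 -0.544 0.358
v 0.734 -0.452 1.629
v -4.763 3.809 4.262
v -4.3 4.353 4.664
v -3.451 3.81 2.752
v -2.988 4.354 3.155
v -4.252 3.046 4.705
v -3.789 3.59 5.108
v -2.94 3.047 3.196
v -2.477 3.591 3.598
f 1 38 17
f 38 12 41
f 17 41 6
f 38 41 17
f 1 17 13
f 17 6 18
f 13 18 2
f 17 18 13
f 1 13 22
f 13 2 23
f 22 23 8
f 13 23 22
f 1 22 34
f 22 8 37
f 34 37 11
f 22 37 34
f 1 34 38
f 34 11 42
f 38 42 12
f 34 42 38
f 2 18 29
f 18 6 32
f 29 32 10
f 18 32 29
f 6 41 19
f 41 12 40
f 19 40 5
f 41 40 19
f 12 42 39
f 42 11 35
f 39 35 3
f 42 35 39
f 11 37 36
f 37 8 24
f 36 24 7
f 37 24 36
f 8 23 28
f 23 2 25
f 28 25 9
f 23 25 28
f 4 30 16
f 30 10 31
f 16 31 5
f 30 31 16
f 4 16 14
f 16 5 15
f 14 15 3
f 16 15 14
f 4 14 21
f 14 3 20
f 21 20 7
f 14 20 21
f 4 21 26
f 21 7 27
f 26 27 9
f 21 27 26
f 4 26 30
f 26 9 33
f 30 33 10
f 26 33 30
f 5 31 19
f 31 10 32
f 19 32 6
f 31 32 19
f 3 15 39
f 15 5 40
f 39 40 12
f 15 40 39
f 7 20 36
f 20 3 35
f 36 35 11
f 20 35 36
f 9 27 28
f 27 7 24
f 28 24 8
f 27 24 28
f 10 33 29
f 33 9 25
f 29 25 2
f 33 25 29
f 44 43 47
f 44 47 45
f 45 47 48
f 45 48 46
f 47 43 49
f 47 49 48
f 48 49 50
f 48 50 46
f 49 43 51
f 49 51 50
f 50 51 52
f 50 52 46
f 51 43 53
f 51 53 52
f 52 53 54
f 52 54 46
f 53 43 55
f 53 55 54
f 54 55 56
f 54 56 46
f 55 43 57
f 55 57 56
f 56 57 58
f 56 58 46
f 57 43 59
f 57 59 58
f 58 59 60
f 58 60 46
f 59 43 61
f 59 61 60
f 60 61 62
f 60 62 46
f 61 43 44
f 61 44 62
f 62 44 45
f 62 45 46
f 64 66 63
f 67 64 63
f 63 66 65
f 65 67 63
f 64 70 66
f 68 64 67
f 68 70 64
f 66 70 65
f 69 67 65
f 65 70 69
f 69 68 67
f 70 68 69
f 72 74 71
f 75 72 71
f 71 74 73
f 73 75 71
f 72 78 74
f 76 72 75
f 76 78 72
f 74 78 73
f 77 75 73
f 73 78 77
f 77 76 75
f 78 76 77



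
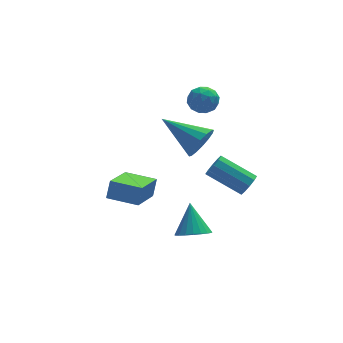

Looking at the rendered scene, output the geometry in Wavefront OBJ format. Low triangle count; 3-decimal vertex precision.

v 2.155 -0.258 -4.353
v 2.732 0.158 -4.698
v 2.225 0.678 -3.107
v 2.463 0.316 -4.801
v 2.14 0.375 -4.827
v 1.821 0.324 -4.771
v 1.559 0.172 -4.643
v 1.4 -0.053 -4.464
v 1.372 -0.314 -4.267
v 1.479 -0.566 -4.085
v 1.703 -0.764 -3.949
v 2.005 -0.874 -3.883
v 2.334 -0.878 -3.898
v 2.631 -0.775 -3.992
v 2.846 -0.582 -4.149
v 2.941 -0.333 -4.341
v 2.901 -0.071 -4.535
v 3.154 2.501 -0.788
v 3.587 2.503 -0.045
v 1.746 3.859 0.028
v 3.767 2.833 -0.284
v 3.782 3.073 -0.658
v 3.629 3.161 -1.067
v 3.349 3.071 -1.401
v 3.016 2.828 -1.571
v 2.721 2.498 -1.531
v 2.541 2.168 -1.292
v 2.526 1.928 -0.918
v 2.679 1.84 -0.509
v 2.959 1.93 -0.175
v 3.291 2.173 -0.005
v -0.131 -0.123 -2.195
v 0.093 0.144 -1.365
v -1.308 0.651 -2.126
v -1.083 0.918 -1.296
v 0.803 1.362 -2.924
v 1.028 1.629 -2.094
v -0.373 2.136 -2.855
v -0.149 2.403 -2.025
v 4.549 -0.029 -1.833
v 4.707 -0.296 -1.331
v 3.409 0.562 -0.466
v 3.251 0.829 -0.967
v 4.895 0.016 -1.357
v 3.597 0.873 -0.492
v 4.951 0.31 -1.565
v 3.653 1.167 -0.7
v 4.853 0.475 -1.875
v 3.555 1.332 -1.01
v 4.639 0.448 -2.169
v 3.341 1.305 -1.304
v 4.391 0.238 -2.334
v 3.093 1.096 -1.469
v 4.203 -0.073 -2.308
v 2.905 0.784 -1.443
v 4.147 -0.367 -2.1
v 2.849 0.49 -1.235
v 4.245 -0.532 -1.79
v 2.947 0.325 -0.925
v 4.459 -0.505 -1.496
v 3.161 0.352 -0.631
v 3.115 3.768 1.676
v 3.612 3.402 2.077
v 3.128 2.898 0.863
v 3.625 2.532 1.264
v 2.935 2.603 1.509
v 2.927 3.141 2.012
v 3.813 3.159 0.928
v 3.805 3.697 1.431
v 4.043 3.026 1.615
v 3.501 2.682 1.974
v 3.239 3.618 0.966
v 2.697 3.274 1.325
v 3.362 3.662 1.948
v 3.378 2.638 0.992
v 2.972 2.68 1.137
v 3.264 2.465 1.372
v 2.959 3.508 1.909
v 3.251 3.293 2.145
v 2.854 2.823 1.811
v 3.489 3.007 0.795
v 3.781 2.792 1.031
v 3.476 3.835 1.568
v 3.768 3.62 1.803
v 3.886 3.477 1.129
v 3.908 3.225 1.912
v 3.916 2.713 1.434
v 4.027 3.082 1.237
v 4.021 3.398 1.532
v 3.589 3.023 2.123
v 3.597 2.511 1.645
v 3.191 2.553 1.789
v 3.186 2.87 2.084
v 3.843 2.802 1.851
v 3.143 3.789 1.295
v 3.151 3.277 0.817
v 3.554 3.43 0.856
v 3.549 3.747 1.151
v 2.824 3.587 1.506
v 2.832 3.075 1.028
v 2.719 2.902 1.408
v 2.713 3.218 1.703
v 2.897 3.498 1.089
f 2 1 4
f 2 4 3
f 4 1 5
f 4 5 3
f 5 1 6
f 5 6 3
f 6 1 7
f 6 7 3
f 7 1 8
f 7 8 3
f 8 1 9
f 8 9 3
f 9 1 10
f 9 10 3
f 10 1 11
f 10 11 3
f 11 1 12
f 11 12 3
f 12 1 13
f 12 13 3
f 13 1 14
f 13 14 3
f 14 1 15
f 14 15 3
f 15 1 16
f 15 16 3
f 16 1 17
f 16 17 3
f 17 1 2
f 17 2 3
f 19 18 21
f 19 21 20
f 21 18 22
f 21 22 20
f 22 18 23
f 22 23 20
f 23 18 24
f 23 24 20
f 24 18 25
f 24 25 20
f 25 18 26
f 25 26 20
f 26 18 27
f 26 27 20
f 27 18 28
f 27 28 20
f 28 18 29
f 28 29 20
f 29 18 30
f 29 30 20
f 30 18 31
f 30 31 20
f 31 18 19
f 31 19 20
f 33 35 32
f 36 33 32
f 32 35 34
f 34 36 32
f 33 39 35
f 37 33 36
f 37 39 33
f 35 39 34
f 38 36 34
f 34 39 38
f 38 37 36
f 39 37 38
f 41 40 44
f 41 44 42
f 42 44 45
f 42 45 43
f 44 40 46
f 44 46 45
f 45 46 47
f 45 47 43
f 46 40 48
f 46 48 47
f 47 48 49
f 47 49 43
f 48 40 50
f 48 50 49
f 49 50 51
f 49 51 43
f 50 40 52
f 50 52 51
f 51 52 53
f 51 53 43
f 52 40 54
f 52 54 53
f 53 54 55
f 53 55 43
f 54 40 56
f 54 56 55
f 55 56 57
f 55 57 43
f 56 40 58
f 56 58 57
f 57 58 59
f 57 59 43
f 58 40 60
f 58 60 59
f 59 60 61
f 59 61 43
f 60 40 41
f 60 41 61
f 61 41 42
f 61 42 43
f 62 99 78
f 99 73 102
f 78 102 67
f 99 102 78
f 62 78 74
f 78 67 79
f 74 79 63
f 78 79 74
f 62 74 83
f 74 63 84
f 83 84 69
f 74 84 83
f 62 83 95
f 83 69 98
f 95 98 72
f 83 98 95
f 62 95 99
f 95 72 103
f 99 103 73
f 95 103 99
f 63 79 90
f 79 67 93
f 90 93 71
f 79 93 90
f 67 102 80
f 102 73 101
f 80 101 66
f 102 101 80
f 73 103 100
f 103 72 96
f 100 96 64
f 103 96 100
f 72 98 97
f 98 69 85
f 97 85 68
f 98 85 97
f 69 84 89
f 84 63 86
f 89 86 70
f 84 86 89
f 65 91 77
f 91 71 92
f 77 92 66
f 91 92 77
f 65 77 75
f 77 66 76
f 75 76 64
f 77 76 75
f 65 75 82
f 75 64 81
f 82 81 68
f 75 81 82
f 65 82 87
f 82 68 88
f 87 88 70
f 82 88 87
f 65 87 91
f 87 70 94
f 91 94 71
f 87 94 91
f 66 92 80
f 92 71 93
f 80 93 67
f 92 93 80
f 64 76 100
f 76 66 101
f 100 101 73
f 76 101 100
f 68 81 97
f 81 64 96
f 97 96 72
f 81 96 97
f 70 88 89
f 88 68 85
f 89 85 69
f 88 85 89
f 71 94 90
f 94 70 86
f 90 86 63
f 94 86 90



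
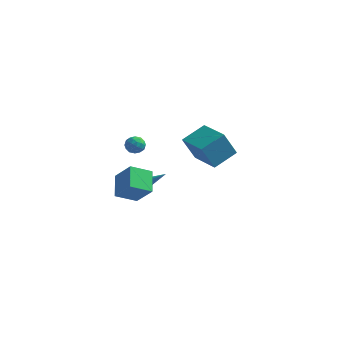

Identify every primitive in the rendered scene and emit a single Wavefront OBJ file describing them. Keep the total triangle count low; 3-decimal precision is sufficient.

v -3.882 -1.857 -3.036
v -4.446 -0.503 -2.195
v -2.828 -0.981 -3.738
v -3.391 0.372 -2.898
v -2.729 -2.192 -1.722
v -3.292 -0.839 -0.882
v -1.674 -1.317 -2.425
v -2.238 0.037 -1.584
v -3.831 0.929 0.41
v -3.221 0.956 0.103
v -3.779 -0.176 0.417
v -3.169 -0.149 0.11
v -3.236 0.064 0.756
v -3.268 0.747 0.752
v -3.732 0.033 -0.232
v -3.764 0.716 -0.236
v -3.16 0.402 -0.294
v -2.853 0.421 0.317
v -4.147 0.359 0.203
v -3.84 0.378 0.814
v -3.531 1.039 0.255
v -3.469 -0.259 0.265
v -3.508 -0.134 0.644
v -3.15 -0.118 0.464
v -3.559 0.916 0.637
v -3.2 0.932 0.456
v -3.208 0.408 0.841
v -3.8 -0.152 0.064
v -3.441 -0.136 -0.117
v -3.85 0.898 0.056
v -3.492 0.914 -0.124
v -3.792 0.372 -0.321
v -3.136 0.73 -0.158
v -3.105 0.08 -0.153
v -3.436 0.188 -0.354
v -3.455 0.589 -0.357
v -2.956 0.741 0.201
v -2.925 0.092 0.205
v -2.965 0.217 0.585
v -2.984 0.618 0.582
v -2.92 0.416 -0.032
v -4.075 0.688 0.315
v -4.044 0.039 0.319
v -4.016 0.162 -0.062
v -4.035 0.563 -0.065
v -3.895 0.7 0.673
v -3.864 0.05 0.678
v -3.545 0.191 0.877
v -3.564 0.592 0.874
v -4.08 0.364 0.552
v -3.825 1.358 -4.131
v -3.507 0.969 -4.379
v -2.155 1.942 -2.909
v -3.483 1.3 -4.571
v -3.619 1.658 -4.556
v -3.851 1.876 -4.342
v -4.071 1.85 -4.03
v -4.176 1.595 -3.764
v -4.116 1.228 -3.67
v -3.921 0.922 -3.792
v -3.68 0.82 -4.072
v 1.935 -3.618 2.672
v 1.323 -4.073 4.259
v 2.778 -2.351 3.361
v 2.165 -2.806 4.947
v 3.595 -4.874 2.953
v 2.982 -5.329 4.539
v 4.437 -3.607 3.641
v 3.825 -4.062 5.228
f 2 4 1
f 5 2 1
f 1 4 3
f 3 5 1
f 2 8 4
f 6 2 5
f 6 8 2
f 4 8 3
f 7 5 3
f 3 8 7
f 7 6 5
f 8 6 7
f 9 46 25
f 46 20 49
f 25 49 14
f 46 49 25
f 9 25 21
f 25 14 26
f 21 26 10
f 25 26 21
f 9 21 30
f 21 10 31
f 30 31 16
f 21 31 30
f 9 30 42
f 30 16 45
f 42 45 19
f 30 45 42
f 9 42 46
f 42 19 50
f 46 50 20
f 42 50 46
f 10 26 37
f 26 14 40
f 37 40 18
f 26 40 37
f 14 49 27
f 49 20 48
f 27 48 13
f 49 48 27
f 20 50 47
f 50 19 43
f 47 43 11
f 50 43 47
f 19 45 44
f 45 16 32
f 44 32 15
f 45 32 44
f 16 31 36
f 31 10 33
f 36 33 17
f 31 33 36
f 12 38 24
f 38 18 39
f 24 39 13
f 38 39 24
f 12 24 22
f 24 13 23
f 22 23 11
f 24 23 22
f 12 22 29
f 22 11 28
f 29 28 15
f 22 28 29
f 12 29 34
f 29 15 35
f 34 35 17
f 29 35 34
f 12 34 38
f 34 17 41
f 38 41 18
f 34 41 38
f 13 39 27
f 39 18 40
f 27 40 14
f 39 40 27
f 11 23 47
f 23 13 48
f 47 48 20
f 23 48 47
f 15 28 44
f 28 11 43
f 44 43 19
f 28 43 44
f 17 35 36
f 35 15 32
f 36 32 16
f 35 32 36
f 18 41 37
f 41 17 33
f 37 33 10
f 41 33 37
f 52 51 54
f 52 54 53
f 54 51 55
f 54 55 53
f 55 51 56
f 55 56 53
f 56 51 57
f 56 57 53
f 57 51 58
f 57 58 53
f 58 51 59
f 58 59 53
f 59 51 60
f 59 60 53
f 60 51 61
f 60 61 53
f 61 51 52
f 61 52 53
f 63 65 62
f 66 63 62
f 62 65 64
f 64 66 62
f 63 69 65
f 67 63 66
f 67 69 63
f 65 69 64
f 68 66 64
f 64 69 68
f 68 67 66
f 69 67 68



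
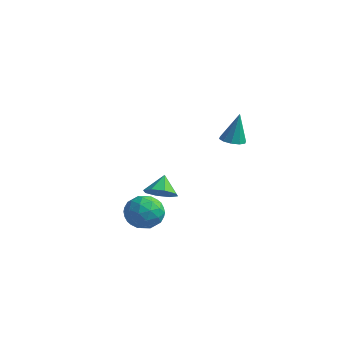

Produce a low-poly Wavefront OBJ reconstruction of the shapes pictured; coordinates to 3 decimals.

v 1.264 -0.793 -0.777
v 1.868 -1.126 -0.299
v 0.916 -0.167 0.097
v 2.061 -0.593 -0.604
v 1.786 -0.178 -1.01
v 1.205 -0.123 -1.28
v 0.659 -0.46 -1.256
v 0.466 -0.993 -0.951
v 0.741 -1.408 -0.544
v 1.322 -1.463 -0.274
v 2.836 2.4 2.153
v 3.448 2.594 2.055
v 3.004 2.7 3.807
v 3.209 2.915 2.021
v 2.828 3.039 2.037
v 2.449 2.919 2.098
v 2.218 2.601 2.179
v 2.223 2.205 2.251
v 2.462 1.884 2.285
v 2.844 1.76 2.268
v 3.222 1.88 2.208
v 3.453 2.198 2.126
v 2.316 -3.438 0.105
v 3.163 -2.914 0.176
v 3.057 -4.506 -0.856
v 3.904 -3.982 -0.785
v 3.553 -4.474 0.011
v 3.095 -3.813 0.604
v 3.125 -3.607 -1.284
v 2.667 -2.946 -0.691
v 3.663 -3.018 -0.683
v 3.928 -3.554 0.118
v 2.292 -3.866 -0.798
v 2.557 -4.402 0.003
v 2.674 -3.082 0.224
v 3.546 -4.338 -0.904
v 3.339 -4.627 -0.437
v 3.837 -4.319 -0.395
v 2.634 -3.611 0.476
v 3.132 -3.303 0.518
v 3.362 -4.22 0.421
v 3.088 -4.117 -1.198
v 3.586 -3.809 -1.156
v 2.383 -3.101 -0.285
v 2.881 -2.793 -0.243
v 2.858 -3.2 -1.101
v 3.466 -2.835 -0.239
v 3.902 -3.463 -0.803
v 3.444 -3.242 -1.097
v 3.175 -2.854 -0.748
v 3.622 -3.15 0.232
v 4.058 -3.778 -0.332
v 3.851 -4.067 0.135
v 3.582 -3.679 0.484
v 3.916 -3.211 -0.273
v 2.162 -3.642 -0.348
v 2.598 -4.27 -0.912
v 2.638 -3.741 -1.164
v 2.369 -3.353 -0.815
v 2.318 -3.957 0.123
v 2.754 -4.585 -0.441
v 3.045 -4.566 0.068
v 2.776 -4.178 0.417
v 2.304 -4.209 -0.407
f 2 1 4
f 2 4 3
f 4 1 5
f 4 5 3
f 5 1 6
f 5 6 3
f 6 1 7
f 6 7 3
f 7 1 8
f 7 8 3
f 8 1 9
f 8 9 3
f 9 1 10
f 9 10 3
f 10 1 2
f 10 2 3
f 12 11 14
f 12 14 13
f 14 11 15
f 14 15 13
f 15 11 16
f 15 16 13
f 16 11 17
f 16 17 13
f 17 11 18
f 17 18 13
f 18 11 19
f 18 19 13
f 19 11 20
f 19 20 13
f 20 11 21
f 20 21 13
f 21 11 22
f 21 22 13
f 22 11 12
f 22 12 13
f 23 60 39
f 60 34 63
f 39 63 28
f 60 63 39
f 23 39 35
f 39 28 40
f 35 40 24
f 39 40 35
f 23 35 44
f 35 24 45
f 44 45 30
f 35 45 44
f 23 44 56
f 44 30 59
f 56 59 33
f 44 59 56
f 23 56 60
f 56 33 64
f 60 64 34
f 56 64 60
f 24 40 51
f 40 28 54
f 51 54 32
f 40 54 51
f 28 63 41
f 63 34 62
f 41 62 27
f 63 62 41
f 34 64 61
f 64 33 57
f 61 57 25
f 64 57 61
f 33 59 58
f 59 30 46
f 58 46 29
f 59 46 58
f 30 45 50
f 45 24 47
f 50 47 31
f 45 47 50
f 26 52 38
f 52 32 53
f 38 53 27
f 52 53 38
f 26 38 36
f 38 27 37
f 36 37 25
f 38 37 36
f 26 36 43
f 36 25 42
f 43 42 29
f 36 42 43
f 26 43 48
f 43 29 49
f 48 49 31
f 43 49 48
f 26 48 52
f 48 31 55
f 52 55 32
f 48 55 52
f 27 53 41
f 53 32 54
f 41 54 28
f 53 54 41
f 25 37 61
f 37 27 62
f 61 62 34
f 37 62 61
f 29 42 58
f 42 25 57
f 58 57 33
f 42 57 58
f 31 49 50
f 49 29 46
f 50 46 30
f 49 46 50
f 32 55 51
f 55 31 47
f 51 47 24
f 55 47 51



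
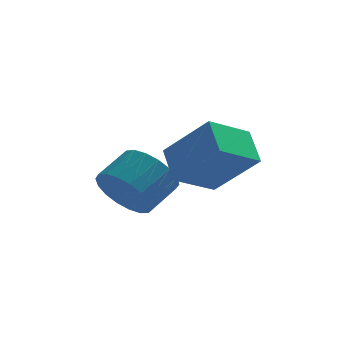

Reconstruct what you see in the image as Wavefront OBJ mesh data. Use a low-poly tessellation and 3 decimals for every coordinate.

v -0.228 1.324 2.152
v -1.412 0.405 2.865
v -0.562 2.387 2.966
v -1.746 1.469 3.679
v 1.126 0.671 3.561
v -0.058 -0.247 4.274
v 0.792 1.735 4.375
v -0.392 0.816 5.088
v -3.014 2.739 1.416
v -2.247 2.652 0.647
v -1.438 3.534 1.355
v -2.206 3.621 2.124
v -2.515 3.024 0.49
v -1.707 3.906 1.198
v -2.882 3.34 0.516
v -2.074 4.222 1.224
v -3.276 3.536 0.721
v -2.467 4.419 1.428
v -3.618 3.575 1.063
v -2.809 4.457 1.77
v -3.84 3.448 1.475
v -3.031 4.33 2.183
v -3.898 3.181 1.876
v -3.09 4.063 2.583
v -3.782 2.826 2.185
v -2.973 3.708 2.893
v -3.513 2.454 2.342
v -2.705 3.336 3.05
v -3.146 2.138 2.316
v -2.338 3.02 3.024
v -2.753 1.941 2.112
v -1.944 2.824 2.819
v -2.411 1.903 1.77
v -1.602 2.785 2.477
v -2.189 2.03 1.357
v -1.38 2.912 2.065
v -2.13 2.297 0.957
v -1.322 3.179 1.664
f 2 4 1
f 5 2 1
f 1 4 3
f 3 5 1
f 2 8 4
f 6 2 5
f 6 8 2
f 4 8 3
f 7 5 3
f 3 8 7
f 7 6 5
f 8 6 7
f 10 9 13
f 10 13 11
f 11 13 14
f 11 14 12
f 13 9 15
f 13 15 14
f 14 15 16
f 14 16 12
f 15 9 17
f 15 17 16
f 16 17 18
f 16 18 12
f 17 9 19
f 17 19 18
f 18 19 20
f 18 20 12
f 19 9 21
f 19 21 20
f 20 21 22
f 20 22 12
f 21 9 23
f 21 23 22
f 22 23 24
f 22 24 12
f 23 9 25
f 23 25 24
f 24 25 26
f 24 26 12
f 25 9 27
f 25 27 26
f 26 27 28
f 26 28 12
f 27 9 29
f 27 29 28
f 28 29 30
f 28 30 12
f 29 9 31
f 29 31 30
f 30 31 32
f 30 32 12
f 31 9 33
f 31 33 32
f 32 33 34
f 32 34 12
f 33 9 35
f 33 35 34
f 34 35 36
f 34 36 12
f 35 9 37
f 35 37 36
f 36 37 38
f 36 38 12
f 37 9 10
f 37 10 38
f 38 10 11
f 38 11 12



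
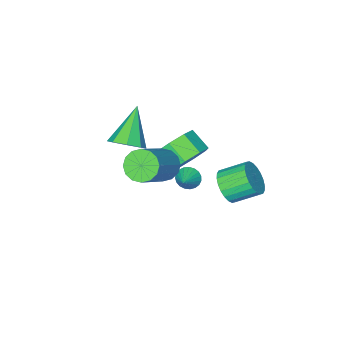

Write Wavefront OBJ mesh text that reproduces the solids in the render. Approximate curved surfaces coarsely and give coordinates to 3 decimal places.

v -0.484 0.513 1.484
v 0.013 0.578 0.886
v 1.56 1.211 2.238
v 1.064 1.147 2.836
v -0.162 0.94 0.916
v 1.385 1.574 2.268
v -0.423 1.189 1.098
v 1.124 1.822 2.45
v -0.7 1.256 1.384
v 0.847 1.889 2.736
v -0.919 1.124 1.697
v 0.628 1.758 3.049
v -1.022 0.829 1.952
v 0.525 1.462 3.304
v -0.98 0.449 2.082
v 0.567 1.082 3.434
v -0.805 0.086 2.052
v 0.742 0.72 3.404
v -0.544 -0.162 1.87
v 1.003 0.471 3.222
v -0.267 -0.229 1.584
v 1.28 0.404 2.936
v -0.048 -0.098 1.271
v 1.499 0.536 2.623
v 0.055 0.198 1.016
v 1.602 0.831 2.368
v -1.516 0.879 0.265
v -1.152 0.779 -0.136
v -0.804 1.421 0.775
v -1.249 0.974 -0.207
v -1.393 1.152 -0.197
v -1.557 1.282 -0.106
v -1.714 1.343 0.048
v -1.837 1.324 0.24
v -1.905 1.228 0.436
v -1.905 1.071 0.603
v -1.837 0.881 0.711
v -1.715 0.691 0.742
v -1.557 0.533 0.69
v -1.393 0.435 0.565
v -1.249 0.414 0.388
v -1.152 0.473 0.19
v -1.118 0.602 0.005
v -1.99 2.76 0.886
v -1.532 3.419 0.714
v -2.352 4.158 1.363
v -2.81 3.5 1.534
v -1.733 3.415 0.465
v -2.552 4.154 1.113
v -1.973 3.312 0.279
v -2.792 4.051 0.928
v -2.215 3.125 0.186
v -3.034 3.864 0.835
v -2.423 2.883 0.2
v -3.242 3.622 0.849
v -2.565 2.621 0.318
v -3.385 3.361 0.967
v -2.62 2.381 0.522
v -3.439 3.121 1.171
v -2.579 2.199 0.782
v -3.398 2.938 1.431
v -2.448 2.102 1.057
v -3.268 2.841 1.706
v -2.248 2.106 1.307
v -3.067 2.845 1.955
v -2.008 2.209 1.492
v -2.827 2.948 2.141
v -1.766 2.396 1.585
v -2.585 3.135 2.234
v -1.558 2.638 1.571
v -2.377 3.377 2.22
v -1.415 2.899 1.453
v -2.235 3.639 2.102
v -1.361 3.139 1.249
v -2.18 3.879 1.898
v -1.402 3.322 0.989
v -2.221 4.061 1.638
v -0.41 -1.814 1.116
v 0.239 -1.881 1.628
v -1.57 -2.606 2.484
v -0.064 -1.327 1.691
v -0.571 -1.058 1.418
v -0.983 -1.232 0.967
v -1.06 -1.748 0.604
v -0.756 -2.302 0.541
v -0.25 -2.571 0.814
v 0.162 -2.396 1.265
v -2.534 -0.336 -0.059
v -1.739 -0.605 -0.621
v -1.631 -1.534 -0.023
v -2.426 -1.264 0.539
v -1.537 -0.185 -0.005
v -1.429 -1.113 0.593
v -1.919 0.147 0.58
v -1.811 -0.781 1.178
v -2.661 0.197 0.79
v -2.553 -0.732 1.388
v -3.329 -0.066 0.503
v -3.221 -0.995 1.101
v -3.531 -0.487 -0.113
v -3.423 -1.415 0.485
v -3.149 -0.819 -0.698
v -3.041 -1.747 -0.1
v -2.407 -0.868 -0.908
v -2.299 -1.797 -0.31
f 2 1 5
f 2 5 3
f 3 5 6
f 3 6 4
f 5 1 7
f 5 7 6
f 6 7 8
f 6 8 4
f 7 1 9
f 7 9 8
f 8 9 10
f 8 10 4
f 9 1 11
f 9 11 10
f 10 11 12
f 10 12 4
f 11 1 13
f 11 13 12
f 12 13 14
f 12 14 4
f 13 1 15
f 13 15 14
f 14 15 16
f 14 16 4
f 15 1 17
f 15 17 16
f 16 17 18
f 16 18 4
f 17 1 19
f 17 19 18
f 18 19 20
f 18 20 4
f 19 1 21
f 19 21 20
f 20 21 22
f 20 22 4
f 21 1 23
f 21 23 22
f 22 23 24
f 22 24 4
f 23 1 25
f 23 25 24
f 24 25 26
f 24 26 4
f 25 1 2
f 25 2 26
f 26 2 3
f 26 3 4
f 28 27 30
f 28 30 29
f 30 27 31
f 30 31 29
f 31 27 32
f 31 32 29
f 32 27 33
f 32 33 29
f 33 27 34
f 33 34 29
f 34 27 35
f 34 35 29
f 35 27 36
f 35 36 29
f 36 27 37
f 36 37 29
f 37 27 38
f 37 38 29
f 38 27 39
f 38 39 29
f 39 27 40
f 39 40 29
f 40 27 41
f 40 41 29
f 41 27 42
f 41 42 29
f 42 27 43
f 42 43 29
f 43 27 28
f 43 28 29
f 45 44 48
f 45 48 46
f 46 48 49
f 46 49 47
f 48 44 50
f 48 50 49
f 49 50 51
f 49 51 47
f 50 44 52
f 50 52 51
f 51 52 53
f 51 53 47
f 52 44 54
f 52 54 53
f 53 54 55
f 53 55 47
f 54 44 56
f 54 56 55
f 55 56 57
f 55 57 47
f 56 44 58
f 56 58 57
f 57 58 59
f 57 59 47
f 58 44 60
f 58 60 59
f 59 60 61
f 59 61 47
f 60 44 62
f 60 62 61
f 61 62 63
f 61 63 47
f 62 44 64
f 62 64 63
f 63 64 65
f 63 65 47
f 64 44 66
f 64 66 65
f 65 66 67
f 65 67 47
f 66 44 68
f 66 68 67
f 67 68 69
f 67 69 47
f 68 44 70
f 68 70 69
f 69 70 71
f 69 71 47
f 70 44 72
f 70 72 71
f 71 72 73
f 71 73 47
f 72 44 74
f 72 74 73
f 73 74 75
f 73 75 47
f 74 44 76
f 74 76 75
f 75 76 77
f 75 77 47
f 76 44 45
f 76 45 77
f 77 45 46
f 77 46 47
f 79 78 81
f 79 81 80
f 81 78 82
f 81 82 80
f 82 78 83
f 82 83 80
f 83 78 84
f 83 84 80
f 84 78 85
f 84 85 80
f 85 78 86
f 85 86 80
f 86 78 87
f 86 87 80
f 87 78 79
f 87 79 80
f 89 88 92
f 89 92 90
f 90 92 93
f 90 93 91
f 92 88 94
f 92 94 93
f 93 94 95
f 93 95 91
f 94 88 96
f 94 96 95
f 95 96 97
f 95 97 91
f 96 88 98
f 96 98 97
f 97 98 99
f 97 99 91
f 98 88 100
f 98 100 99
f 99 100 101
f 99 101 91
f 100 88 102
f 100 102 101
f 101 102 103
f 101 103 91
f 102 88 104
f 102 104 103
f 103 104 105
f 103 105 91
f 104 88 89
f 104 89 105
f 105 89 90
f 105 90 91



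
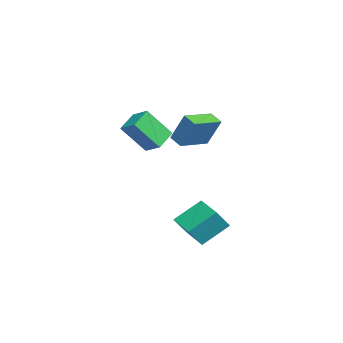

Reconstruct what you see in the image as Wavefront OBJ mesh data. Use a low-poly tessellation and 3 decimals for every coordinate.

v -4.732 0.999 0.2
v -4.293 1.792 2.028
v -4.065 1.586 -0.214
v -3.627 2.379 1.614
v -3.253 -0.479 0.486
v -2.815 0.314 2.314
v -2.587 0.108 0.072
v -2.148 0.901 1.9
v 0.681 -3.026 2.438
v -0.472 -2.402 3.102
v 0.422 -1.677 0.72
v -0.731 -1.052 1.385
v 1.411 -2.228 2.955
v 0.258 -1.603 3.62
v 1.152 -0.878 1.238
v -0.001 -0.254 1.902
v 3.081 -0.081 -3.393
v 2.471 1.381 -2.204
v 2.338 0.628 -4.646
v 1.728 2.089 -3.458
v 4.432 0.751 -3.722
v 3.822 2.212 -2.534
v 3.689 1.459 -4.976
v 3.079 2.921 -3.787
f 2 4 1
f 5 2 1
f 1 4 3
f 3 5 1
f 2 8 4
f 6 2 5
f 6 8 2
f 4 8 3
f 7 5 3
f 3 8 7
f 7 6 5
f 8 6 7
f 10 12 9
f 13 10 9
f 9 12 11
f 11 13 9
f 10 16 12
f 14 10 13
f 14 16 10
f 12 16 11
f 15 13 11
f 11 16 15
f 15 14 13
f 16 14 15
f 18 20 17
f 21 18 17
f 17 20 19
f 19 21 17
f 18 24 20
f 22 18 21
f 22 24 18
f 20 24 19
f 23 21 19
f 19 24 23
f 23 22 21
f 24 22 23

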